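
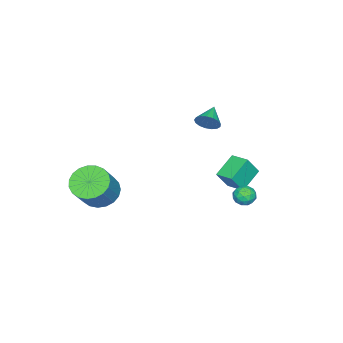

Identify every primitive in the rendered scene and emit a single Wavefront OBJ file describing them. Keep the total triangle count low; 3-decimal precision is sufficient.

v -1.006 3.217 -1.955
v -0.419 3.136 -2.202
v -0.781 2.544 -1.198
v -0.194 2.463 -1.445
v -0.354 3.021 -1.172
v -0.493 3.437 -1.64
v -0.707 2.243 -1.76
v -0.846 2.659 -2.228
v -0.235 2.534 -2.081
v -0.016 3.015 -1.718
v -1.184 2.665 -1.682
v -0.965 3.146 -1.319
v -0.732 3.236 -2.145
v -0.468 2.444 -1.255
v -0.561 2.773 -1.095
v -0.217 2.725 -1.24
v -0.775 3.413 -1.815
v -0.431 3.365 -1.96
v -0.392 3.298 -1.355
v -0.769 2.315 -1.44
v -0.425 2.267 -1.585
v -0.983 2.955 -2.16
v -0.639 2.907 -2.305
v -0.808 2.382 -2.045
v -0.279 2.834 -2.219
v -0.147 2.438 -1.774
v -0.448 2.309 -1.959
v -0.53 2.553 -2.234
v -0.15 3.117 -2.005
v -0.018 2.721 -1.56
v -0.112 3.05 -1.4
v -0.194 3.294 -1.675
v -0.042 2.763 -1.934
v -1.182 2.959 -1.84
v -1.05 2.563 -1.395
v -1.006 2.386 -1.725
v -1.088 2.63 -2
v -1.053 3.242 -1.626
v -0.921 2.846 -1.181
v -0.67 3.127 -1.166
v -0.752 3.371 -1.441
v -1.158 2.917 -1.466
v -2.941 0.644 -3.15
v -4.229 0.858 -2.373
v -2.659 1.692 -2.973
v -3.948 1.907 -2.196
v -2.332 0.293 -2.044
v -3.621 0.508 -1.267
v -2.051 1.342 -1.867
v -3.339 1.556 -1.09
v 2.111 -3.885 -2.07
v 2.935 -3.996 -2.744
v 4.133 -3.846 -1.303
v 3.309 -3.735 -0.63
v 2.876 -3.555 -2.741
v 4.075 -3.405 -1.301
v 2.685 -3.171 -2.623
v 3.884 -3.021 -1.182
v 2.395 -2.91 -2.408
v 3.594 -2.76 -0.968
v 2.056 -2.818 -2.136
v 3.254 -2.668 -0.695
v 1.726 -2.911 -1.852
v 2.924 -2.761 -0.411
v 1.463 -3.172 -1.606
v 2.661 -3.022 -0.165
v 1.311 -3.556 -1.44
v 2.51 -3.406 0.001
v 1.298 -3.997 -1.383
v 2.497 -3.847 0.058
v 1.426 -4.419 -1.445
v 2.624 -4.269 -0.004
v 1.672 -4.748 -1.615
v 2.87 -4.598 -0.175
v 1.994 -4.928 -1.864
v 3.192 -4.778 -0.423
v 2.336 -4.928 -2.149
v 3.534 -4.778 -0.708
v 2.639 -4.748 -2.42
v 3.837 -4.598 -0.979
v 2.851 -4.418 -2.63
v 4.049 -4.268 -1.189
v -2.507 -0.333 1.556
v -2.191 -0.567 2.135
v -3.613 -0.567 2.064
v -2.233 -0.24 2.193
v -2.338 0.066 2.106
v -2.482 0.28 1.892
v -2.631 0.354 1.601
v -2.752 0.271 1.3
v -2.817 0.049 1.058
v -2.811 -0.26 0.929
v -2.735 -0.586 0.944
v -2.607 -0.854 1.099
v -2.456 -1.003 1.359
v -2.316 -0.998 1.663
v -2.221 -0.841 1.943
f 1 38 17
f 38 12 41
f 17 41 6
f 38 41 17
f 1 17 13
f 17 6 18
f 13 18 2
f 17 18 13
f 1 13 22
f 13 2 23
f 22 23 8
f 13 23 22
f 1 22 34
f 22 8 37
f 34 37 11
f 22 37 34
f 1 34 38
f 34 11 42
f 38 42 12
f 34 42 38
f 2 18 29
f 18 6 32
f 29 32 10
f 18 32 29
f 6 41 19
f 41 12 40
f 19 40 5
f 41 40 19
f 12 42 39
f 42 11 35
f 39 35 3
f 42 35 39
f 11 37 36
f 37 8 24
f 36 24 7
f 37 24 36
f 8 23 28
f 23 2 25
f 28 25 9
f 23 25 28
f 4 30 16
f 30 10 31
f 16 31 5
f 30 31 16
f 4 16 14
f 16 5 15
f 14 15 3
f 16 15 14
f 4 14 21
f 14 3 20
f 21 20 7
f 14 20 21
f 4 21 26
f 21 7 27
f 26 27 9
f 21 27 26
f 4 26 30
f 26 9 33
f 30 33 10
f 26 33 30
f 5 31 19
f 31 10 32
f 19 32 6
f 31 32 19
f 3 15 39
f 15 5 40
f 39 40 12
f 15 40 39
f 7 20 36
f 20 3 35
f 36 35 11
f 20 35 36
f 9 27 28
f 27 7 24
f 28 24 8
f 27 24 28
f 10 33 29
f 33 9 25
f 29 25 2
f 33 25 29
f 44 46 43
f 47 44 43
f 43 46 45
f 45 47 43
f 44 50 46
f 48 44 47
f 48 50 44
f 46 50 45
f 49 47 45
f 45 50 49
f 49 48 47
f 50 48 49
f 52 51 55
f 52 55 53
f 53 55 56
f 53 56 54
f 55 51 57
f 55 57 56
f 56 57 58
f 56 58 54
f 57 51 59
f 57 59 58
f 58 59 60
f 58 60 54
f 59 51 61
f 59 61 60
f 60 61 62
f 60 62 54
f 61 51 63
f 61 63 62
f 62 63 64
f 62 64 54
f 63 51 65
f 63 65 64
f 64 65 66
f 64 66 54
f 65 51 67
f 65 67 66
f 66 67 68
f 66 68 54
f 67 51 69
f 67 69 68
f 68 69 70
f 68 70 54
f 69 51 71
f 69 71 70
f 70 71 72
f 70 72 54
f 71 51 73
f 71 73 72
f 72 73 74
f 72 74 54
f 73 51 75
f 73 75 74
f 74 75 76
f 74 76 54
f 75 51 77
f 75 77 76
f 76 77 78
f 76 78 54
f 77 51 79
f 77 79 78
f 78 79 80
f 78 80 54
f 79 51 81
f 79 81 80
f 80 81 82
f 80 82 54
f 81 51 52
f 81 52 82
f 82 52 53
f 82 53 54
f 84 83 86
f 84 86 85
f 86 83 87
f 86 87 85
f 87 83 88
f 87 88 85
f 88 83 89
f 88 89 85
f 89 83 90
f 89 90 85
f 90 83 91
f 90 91 85
f 91 83 92
f 91 92 85
f 92 83 93
f 92 93 85
f 93 83 94
f 93 94 85
f 94 83 95
f 94 95 85
f 95 83 96
f 95 96 85
f 96 83 97
f 96 97 85
f 97 83 84
f 97 84 85



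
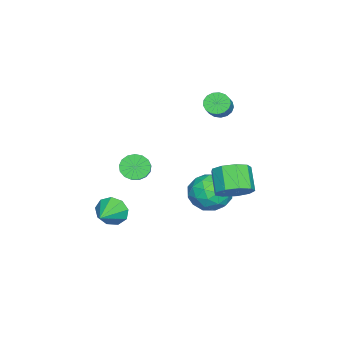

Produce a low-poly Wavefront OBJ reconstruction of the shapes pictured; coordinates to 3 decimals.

v -0.196 2.252 -2.672
v 0.405 1.441 -2.468
v -0.603 0.957 -1.423
v -1.204 1.768 -1.628
v 0.579 1.981 -2.05
v -0.429 1.497 -1.005
v 0.39 2.648 -1.924
v -0.618 2.164 -0.879
v -0.073 3.129 -2.148
v -1.081 2.646 -1.103
v -0.594 3.2 -2.617
v -1.601 2.717 -1.572
v -0.928 2.827 -3.112
v -1.936 2.344 -2.068
v -0.92 2.185 -3.402
v -1.928 1.702 -2.357
v -0.573 1.574 -3.35
v -1.581 1.091 -2.305
v -0.05 1.28 -2.981
v -1.058 0.797 -1.936
v -2.337 0.851 2.116
v -1.974 0.39 1.735
v -1.159 0.448 2.442
v -1.523 0.909 2.824
v -1.884 0.687 1.608
v -1.07 0.745 2.315
v -1.899 1.022 1.598
v -1.085 1.079 2.305
v -2.014 1.317 1.706
v -1.2 1.375 2.413
v -2.203 1.506 1.909
v -1.388 1.563 2.616
v -2.423 1.545 2.159
v -1.608 1.602 2.866
v -2.623 1.425 2.399
v -1.808 1.482 3.106
v -2.758 1.173 2.574
v -1.943 1.23 3.282
v -2.796 0.848 2.645
v -1.982 0.905 3.352
v -2.729 0.523 2.595
v -1.915 0.581 3.302
v -2.573 0.274 2.435
v -1.759 0.331 3.142
v -2.362 0.157 2.202
v -1.548 0.214 2.909
v -2.146 0.199 1.949
v -1.332 0.256 2.656
v -1.042 1.588 -4.27
v -0.354 0.822 -3.559
v -2.646 0.378 -4.021
v -1.958 -0.388 -3.31
v -2.263 0.75 -2.889
v -1.272 1.498 -3.043
v -1.728 -0.298 -4.537
v -0.737 0.45 -4.691
v -0.778 -0.344 -3.724
v -1.108 0.304 -2.706
v -1.892 0.896 -4.874
v -2.222 1.544 -3.856
v -0.557 1.311 -3.936
v -2.443 -0.111 -3.644
v -2.622 0.558 -3.396
v -2.218 0.108 -2.979
v -1.097 1.708 -3.633
v -0.692 1.258 -3.215
v -1.814 1.216 -2.822
v -2.308 -0.058 -4.365
v -1.903 -0.508 -3.947
v -0.782 1.092 -4.601
v -0.378 0.642 -4.184
v -1.186 -0.016 -4.758
v -0.402 0.176 -3.616
v -1.345 -0.535 -3.469
v -1.21 -0.482 -4.19
v -0.627 -0.043 -4.281
v -0.596 0.556 -3.017
v -1.539 -0.155 -2.871
v -1.718 0.514 -2.623
v -1.136 0.954 -2.714
v -0.846 -0.129 -3.114
v -1.461 1.355 -4.709
v -2.404 0.644 -4.563
v -1.864 0.246 -4.866
v -1.282 0.686 -4.957
v -1.655 1.735 -4.111
v -2.598 1.024 -3.964
v -2.373 1.243 -3.299
v -1.79 1.682 -3.39
v -2.154 1.329 -4.466
v 2.268 -3.388 -3.595
v 2.511 -2.985 -4.363
v 3.832 -3.472 -3.145
v 2.408 -2.563 -3.927
v 2.24 -2.527 -3.336
v 2.084 -2.893 -2.866
v 2.015 -3.491 -2.738
v 2.064 -4.041 -3.011
v 2.209 -4.285 -3.557
v 2.381 -4.109 -4.122
v 2.5 -3.596 -4.44
v 2.692 -1.977 0.105
v 3.143 -2.37 -0.38
v 4.119 -2.076 0.29
v 3.668 -1.683 0.775
v 3.138 -2.029 -0.521
v 4.114 -1.735 0.15
v 3.03 -1.677 -0.519
v 4.006 -1.383 0.152
v 2.845 -1.393 -0.373
v 3.821 -1.099 0.297
v 2.625 -1.243 -0.119
v 3.6 -0.949 0.552
v 2.42 -1.261 0.187
v 3.396 -0.967 0.858
v 2.278 -1.444 0.474
v 3.253 -1.15 1.145
v 2.23 -1.748 0.677
v 3.206 -1.454 1.347
v 2.289 -2.105 0.748
v 3.264 -1.811 1.419
v 2.439 -2.432 0.672
v 3.415 -2.138 1.343
v 2.648 -2.656 0.466
v 3.624 -2.362 1.137
v 2.867 -2.723 0.177
v 3.843 -2.429 0.848
v 3.046 -2.62 -0.128
v 4.022 -2.326 0.543
f 2 1 5
f 2 5 3
f 3 5 6
f 3 6 4
f 5 1 7
f 5 7 6
f 6 7 8
f 6 8 4
f 7 1 9
f 7 9 8
f 8 9 10
f 8 10 4
f 9 1 11
f 9 11 10
f 10 11 12
f 10 12 4
f 11 1 13
f 11 13 12
f 12 13 14
f 12 14 4
f 13 1 15
f 13 15 14
f 14 15 16
f 14 16 4
f 15 1 17
f 15 17 16
f 16 17 18
f 16 18 4
f 17 1 19
f 17 19 18
f 18 19 20
f 18 20 4
f 19 1 2
f 19 2 20
f 20 2 3
f 20 3 4
f 22 21 25
f 22 25 23
f 23 25 26
f 23 26 24
f 25 21 27
f 25 27 26
f 26 27 28
f 26 28 24
f 27 21 29
f 27 29 28
f 28 29 30
f 28 30 24
f 29 21 31
f 29 31 30
f 30 31 32
f 30 32 24
f 31 21 33
f 31 33 32
f 32 33 34
f 32 34 24
f 33 21 35
f 33 35 34
f 34 35 36
f 34 36 24
f 35 21 37
f 35 37 36
f 36 37 38
f 36 38 24
f 37 21 39
f 37 39 38
f 38 39 40
f 38 40 24
f 39 21 41
f 39 41 40
f 40 41 42
f 40 42 24
f 41 21 43
f 41 43 42
f 42 43 44
f 42 44 24
f 43 21 45
f 43 45 44
f 44 45 46
f 44 46 24
f 45 21 47
f 45 47 46
f 46 47 48
f 46 48 24
f 47 21 22
f 47 22 48
f 48 22 23
f 48 23 24
f 49 86 65
f 86 60 89
f 65 89 54
f 86 89 65
f 49 65 61
f 65 54 66
f 61 66 50
f 65 66 61
f 49 61 70
f 61 50 71
f 70 71 56
f 61 71 70
f 49 70 82
f 70 56 85
f 82 85 59
f 70 85 82
f 49 82 86
f 82 59 90
f 86 90 60
f 82 90 86
f 50 66 77
f 66 54 80
f 77 80 58
f 66 80 77
f 54 89 67
f 89 60 88
f 67 88 53
f 89 88 67
f 60 90 87
f 90 59 83
f 87 83 51
f 90 83 87
f 59 85 84
f 85 56 72
f 84 72 55
f 85 72 84
f 56 71 76
f 71 50 73
f 76 73 57
f 71 73 76
f 52 78 64
f 78 58 79
f 64 79 53
f 78 79 64
f 52 64 62
f 64 53 63
f 62 63 51
f 64 63 62
f 52 62 69
f 62 51 68
f 69 68 55
f 62 68 69
f 52 69 74
f 69 55 75
f 74 75 57
f 69 75 74
f 52 74 78
f 74 57 81
f 78 81 58
f 74 81 78
f 53 79 67
f 79 58 80
f 67 80 54
f 79 80 67
f 51 63 87
f 63 53 88
f 87 88 60
f 63 88 87
f 55 68 84
f 68 51 83
f 84 83 59
f 68 83 84
f 57 75 76
f 75 55 72
f 76 72 56
f 75 72 76
f 58 81 77
f 81 57 73
f 77 73 50
f 81 73 77
f 92 91 94
f 92 94 93
f 94 91 95
f 94 95 93
f 95 91 96
f 95 96 93
f 96 91 97
f 96 97 93
f 97 91 98
f 97 98 93
f 98 91 99
f 98 99 93
f 99 91 100
f 99 100 93
f 100 91 101
f 100 101 93
f 101 91 92
f 101 92 93
f 103 102 106
f 103 106 104
f 104 106 107
f 104 107 105
f 106 102 108
f 106 108 107
f 107 108 109
f 107 109 105
f 108 102 110
f 108 110 109
f 109 110 111
f 109 111 105
f 110 102 112
f 110 112 111
f 111 112 113
f 111 113 105
f 112 102 114
f 112 114 113
f 113 114 115
f 113 115 105
f 114 102 116
f 114 116 115
f 115 116 117
f 115 117 105
f 116 102 118
f 116 118 117
f 117 118 119
f 117 119 105
f 118 102 120
f 118 120 119
f 119 120 121
f 119 121 105
f 120 102 122
f 120 122 121
f 121 122 123
f 121 123 105
f 122 102 124
f 122 124 123
f 123 124 125
f 123 125 105
f 124 102 126
f 124 126 125
f 125 126 127
f 125 127 105
f 126 102 128
f 126 128 127
f 127 128 129
f 127 129 105
f 128 102 103
f 128 103 129
f 129 103 104
f 129 104 105



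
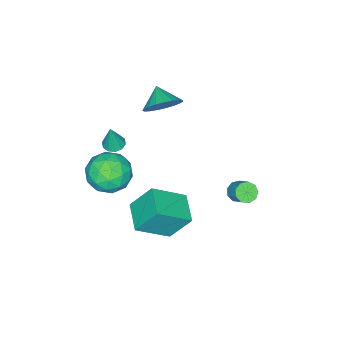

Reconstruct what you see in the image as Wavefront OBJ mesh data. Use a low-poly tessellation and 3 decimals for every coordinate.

v -3 -2.96 2.028
v -2.597 -2.582 2.861
v -3.54 -3.76 2.652
v -2.951 -2.366 2.831
v -3.314 -2.253 2.662
v -3.622 -2.262 2.383
v -3.823 -2.392 2.043
v -3.882 -2.62 1.701
v -3.788 -2.907 1.414
v -3.558 -3.203 1.234
v -3.231 -3.456 1.191
v -2.865 -3.624 1.293
v -2.522 -3.677 1.522
v -2.261 -3.606 1.838
v -2.128 -3.423 2.187
v -2.146 -3.16 2.508
v -2.312 -2.863 2.747
v -1.216 2.685 0.489
v -0.993 2.994 0.079
v -0.66 3.685 0.782
v -0.884 3.375 1.191
v -1.354 3.103 0.143
v -1.022 3.794 0.846
v -1.651 3.016 0.369
v -1.319 3.707 1.071
v -1.745 2.774 0.651
v -1.412 3.465 1.353
v -1.591 2.491 0.857
v -1.258 3.181 1.56
v -1.262 2.298 0.891
v -0.929 2.988 1.593
v -0.911 2.286 0.736
v -0.579 2.976 1.439
v -0.704 2.46 0.466
v -0.371 3.151 1.169
v -0.736 2.74 0.206
v -0.403 3.431 0.909
v 2.017 -1.017 1.793
v 3.048 -1.516 1.631
v 1.212 -2.704 1.869
v 2.243 -3.203 1.707
v 2.015 -2.654 2.699
v 2.513 -1.611 2.652
v 1.747 -2.609 0.848
v 2.245 -1.566 0.801
v 2.881 -2.5 1.047
v 3.047 -2.528 2.192
v 1.213 -1.692 1.308
v 1.379 -1.72 2.453
v 2.603 -1.118 1.705
v 1.657 -3.102 1.795
v 1.523 -2.779 2.378
v 2.129 -3.072 2.283
v 2.289 -1.174 2.305
v 2.895 -1.467 2.211
v 2.288 -2.136 2.838
v 1.365 -2.753 1.289
v 1.971 -3.046 1.195
v 2.131 -1.148 1.217
v 2.737 -1.441 1.122
v 1.972 -2.084 0.662
v 3.111 -1.99 1.267
v 2.638 -2.982 1.312
v 2.346 -2.633 0.807
v 2.639 -2.02 0.779
v 3.209 -2.006 1.94
v 2.735 -2.998 1.984
v 2.601 -2.675 2.568
v 2.894 -2.062 2.54
v 3.11 -2.585 1.597
v 1.525 -1.222 1.516
v 1.051 -2.214 1.56
v 1.366 -2.158 0.96
v 1.659 -1.545 0.932
v 1.622 -1.238 2.188
v 1.149 -2.23 2.233
v 1.621 -2.2 2.721
v 1.914 -1.587 2.693
v 1.15 -1.635 1.903
v 0.879 1.307 1.157
v 2.177 0.366 2.232
v 1.901 2.397 0.877
v 3.199 1.455 1.951
v 1.401 0.465 -0.211
v 2.699 -0.477 0.863
v 2.423 1.554 -0.492
v 3.721 0.613 0.583
v 0.813 -2.855 2.391
v 1.192 -2.467 2.296
v 1.107 -2.805 3.769
v 0.895 -2.313 2.354
v 0.567 -2.365 2.425
v 0.333 -2.605 2.484
v 0.283 -2.94 2.507
v 0.435 -3.243 2.486
v 0.732 -3.398 2.428
v 1.06 -3.346 2.356
v 1.294 -3.106 2.298
v 1.344 -2.77 2.275
f 2 1 4
f 2 4 3
f 4 1 5
f 4 5 3
f 5 1 6
f 5 6 3
f 6 1 7
f 6 7 3
f 7 1 8
f 7 8 3
f 8 1 9
f 8 9 3
f 9 1 10
f 9 10 3
f 10 1 11
f 10 11 3
f 11 1 12
f 11 12 3
f 12 1 13
f 12 13 3
f 13 1 14
f 13 14 3
f 14 1 15
f 14 15 3
f 15 1 16
f 15 16 3
f 16 1 17
f 16 17 3
f 17 1 2
f 17 2 3
f 19 18 22
f 19 22 20
f 20 22 23
f 20 23 21
f 22 18 24
f 22 24 23
f 23 24 25
f 23 25 21
f 24 18 26
f 24 26 25
f 25 26 27
f 25 27 21
f 26 18 28
f 26 28 27
f 27 28 29
f 27 29 21
f 28 18 30
f 28 30 29
f 29 30 31
f 29 31 21
f 30 18 32
f 30 32 31
f 31 32 33
f 31 33 21
f 32 18 34
f 32 34 33
f 33 34 35
f 33 35 21
f 34 18 36
f 34 36 35
f 35 36 37
f 35 37 21
f 36 18 19
f 36 19 37
f 37 19 20
f 37 20 21
f 38 75 54
f 75 49 78
f 54 78 43
f 75 78 54
f 38 54 50
f 54 43 55
f 50 55 39
f 54 55 50
f 38 50 59
f 50 39 60
f 59 60 45
f 50 60 59
f 38 59 71
f 59 45 74
f 71 74 48
f 59 74 71
f 38 71 75
f 71 48 79
f 75 79 49
f 71 79 75
f 39 55 66
f 55 43 69
f 66 69 47
f 55 69 66
f 43 78 56
f 78 49 77
f 56 77 42
f 78 77 56
f 49 79 76
f 79 48 72
f 76 72 40
f 79 72 76
f 48 74 73
f 74 45 61
f 73 61 44
f 74 61 73
f 45 60 65
f 60 39 62
f 65 62 46
f 60 62 65
f 41 67 53
f 67 47 68
f 53 68 42
f 67 68 53
f 41 53 51
f 53 42 52
f 51 52 40
f 53 52 51
f 41 51 58
f 51 40 57
f 58 57 44
f 51 57 58
f 41 58 63
f 58 44 64
f 63 64 46
f 58 64 63
f 41 63 67
f 63 46 70
f 67 70 47
f 63 70 67
f 42 68 56
f 68 47 69
f 56 69 43
f 68 69 56
f 40 52 76
f 52 42 77
f 76 77 49
f 52 77 76
f 44 57 73
f 57 40 72
f 73 72 48
f 57 72 73
f 46 64 65
f 64 44 61
f 65 61 45
f 64 61 65
f 47 70 66
f 70 46 62
f 66 62 39
f 70 62 66
f 81 83 80
f 84 81 80
f 80 83 82
f 82 84 80
f 81 87 83
f 85 81 84
f 85 87 81
f 83 87 82
f 86 84 82
f 82 87 86
f 86 85 84
f 87 85 86
f 89 88 91
f 89 91 90
f 91 88 92
f 91 92 90
f 92 88 93
f 92 93 90
f 93 88 94
f 93 94 90
f 94 88 95
f 94 95 90
f 95 88 96
f 95 96 90
f 96 88 97
f 96 97 90
f 97 88 98
f 97 98 90
f 98 88 99
f 98 99 90
f 99 88 89
f 99 89 90



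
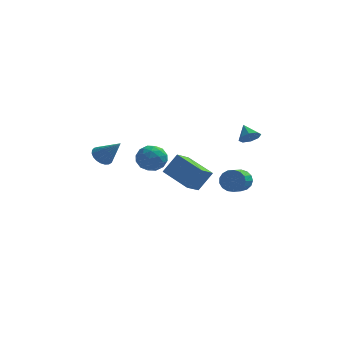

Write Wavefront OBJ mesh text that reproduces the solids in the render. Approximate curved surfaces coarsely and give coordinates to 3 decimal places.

v -4.526 0.659 1.643
v -3.962 0.596 1.123
v -3.354 0.141 2.977
v -3.934 0.901 1.216
v -4.007 1.164 1.383
v -4.171 1.34 1.595
v -4.396 1.398 1.815
v -4.644 1.328 2.006
v -4.871 1.142 2.134
v -5.039 0.873 2.177
v -5.118 0.567 2.128
v -5.095 0.276 1.995
v -4.974 0.052 1.801
v -4.775 -0.067 1.58
v -4.533 -0.061 1.37
v -4.291 0.07 1.207
v -4.089 0.302 1.12
v -1.619 -1.072 3.433
v -0.779 -0.772 2.983
v -1.881 -2.128 2.237
v -1.041 -1.828 1.787
v -0.993 -2.338 2.645
v -0.831 -1.685 3.384
v -1.829 -1.215 1.836
v -1.667 -0.562 2.575
v -0.909 -0.86 1.996
v -0.393 -1.554 2.496
v -2.267 -1.346 2.724
v -1.751 -2.04 3.224
v -1.176 -0.829 3.313
v -1.484 -2.071 1.907
v -1.456 -2.37 2.411
v -0.962 -2.194 2.147
v -1.207 -1.366 3.548
v -0.713 -1.189 3.284
v -0.839 -2.11 3.085
v -1.947 -1.711 1.936
v -1.453 -1.534 1.672
v -1.698 -0.706 3.073
v -1.204 -0.53 2.809
v -1.821 -0.79 2.135
v -0.759 -0.704 2.468
v -0.913 -1.325 1.766
v -1.376 -0.965 1.794
v -1.28 -0.581 2.229
v -0.455 -1.112 2.762
v -0.609 -1.733 2.06
v -0.581 -2.033 2.564
v -0.486 -1.649 2.998
v -0.531 -1.164 2.182
v -2.051 -1.167 3.16
v -2.205 -1.788 2.458
v -2.174 -1.251 2.222
v -2.079 -0.867 2.656
v -1.747 -1.575 3.454
v -1.901 -2.196 2.752
v -1.38 -2.319 2.991
v -1.284 -1.935 3.426
v -2.129 -1.736 3.038
v 1.205 0.656 -0.955
v 0.628 -0.322 -0.283
v -0.386 2.005 -0.357
v -0.963 1.027 0.315
v 2.023 1.053 0.325
v 1.446 0.075 0.997
v 0.432 2.402 0.923
v -0.145 1.424 1.595
v 3.449 3.657 -1.494
v 3.93 3.268 -2.062
v 3.571 1.994 -1.495
v 3.091 2.383 -0.926
v 4.18 3.335 -1.755
v 3.821 2.061 -1.188
v 4.263 3.475 -1.387
v 3.904 2.201 -0.82
v 4.159 3.657 -1.044
v 3.8 2.383 -0.477
v 3.893 3.839 -0.804
v 3.534 2.565 -0.237
v 3.525 3.979 -0.722
v 3.166 2.705 -0.154
v 3.14 4.046 -0.816
v 2.781 2.772 -0.249
v 2.826 4.023 -1.066
v 2.467 2.749 -0.499
v 2.655 3.916 -1.414
v 2.296 2.642 -0.847
v 2.665 3.75 -1.78
v 2.306 2.476 -1.213
v 2.856 3.563 -2.08
v 2.497 2.289 -1.513
v 3.182 3.397 -2.246
v 2.823 2.123 -1.679
v 3.57 3.291 -2.24
v 3.211 2.017 -1.673
v 4.173 1.368 3.267
v 4.823 1.557 3.48
v 3.727 2.152 3.933
v 4.659 1.835 3.043
v 4.21 1.84 2.737
v 3.739 1.569 2.742
v 3.522 1.18 3.054
v 3.686 0.902 3.491
v 4.135 0.897 3.797
v 4.606 1.168 3.792
f 2 1 4
f 2 4 3
f 4 1 5
f 4 5 3
f 5 1 6
f 5 6 3
f 6 1 7
f 6 7 3
f 7 1 8
f 7 8 3
f 8 1 9
f 8 9 3
f 9 1 10
f 9 10 3
f 10 1 11
f 10 11 3
f 11 1 12
f 11 12 3
f 12 1 13
f 12 13 3
f 13 1 14
f 13 14 3
f 14 1 15
f 14 15 3
f 15 1 16
f 15 16 3
f 16 1 17
f 16 17 3
f 17 1 2
f 17 2 3
f 18 55 34
f 55 29 58
f 34 58 23
f 55 58 34
f 18 34 30
f 34 23 35
f 30 35 19
f 34 35 30
f 18 30 39
f 30 19 40
f 39 40 25
f 30 40 39
f 18 39 51
f 39 25 54
f 51 54 28
f 39 54 51
f 18 51 55
f 51 28 59
f 55 59 29
f 51 59 55
f 19 35 46
f 35 23 49
f 46 49 27
f 35 49 46
f 23 58 36
f 58 29 57
f 36 57 22
f 58 57 36
f 29 59 56
f 59 28 52
f 56 52 20
f 59 52 56
f 28 54 53
f 54 25 41
f 53 41 24
f 54 41 53
f 25 40 45
f 40 19 42
f 45 42 26
f 40 42 45
f 21 47 33
f 47 27 48
f 33 48 22
f 47 48 33
f 21 33 31
f 33 22 32
f 31 32 20
f 33 32 31
f 21 31 38
f 31 20 37
f 38 37 24
f 31 37 38
f 21 38 43
f 38 24 44
f 43 44 26
f 38 44 43
f 21 43 47
f 43 26 50
f 47 50 27
f 43 50 47
f 22 48 36
f 48 27 49
f 36 49 23
f 48 49 36
f 20 32 56
f 32 22 57
f 56 57 29
f 32 57 56
f 24 37 53
f 37 20 52
f 53 52 28
f 37 52 53
f 26 44 45
f 44 24 41
f 45 41 25
f 44 41 45
f 27 50 46
f 50 26 42
f 46 42 19
f 50 42 46
f 61 63 60
f 64 61 60
f 60 63 62
f 62 64 60
f 61 67 63
f 65 61 64
f 65 67 61
f 63 67 62
f 66 64 62
f 62 67 66
f 66 65 64
f 67 65 66
f 69 68 72
f 69 72 70
f 70 72 73
f 70 73 71
f 72 68 74
f 72 74 73
f 73 74 75
f 73 75 71
f 74 68 76
f 74 76 75
f 75 76 77
f 75 77 71
f 76 68 78
f 76 78 77
f 77 78 79
f 77 79 71
f 78 68 80
f 78 80 79
f 79 80 81
f 79 81 71
f 80 68 82
f 80 82 81
f 81 82 83
f 81 83 71
f 82 68 84
f 82 84 83
f 83 84 85
f 83 85 71
f 84 68 86
f 84 86 85
f 85 86 87
f 85 87 71
f 86 68 88
f 86 88 87
f 87 88 89
f 87 89 71
f 88 68 90
f 88 90 89
f 89 90 91
f 89 91 71
f 90 68 92
f 90 92 91
f 91 92 93
f 91 93 71
f 92 68 94
f 92 94 93
f 93 94 95
f 93 95 71
f 94 68 69
f 94 69 95
f 95 69 70
f 95 70 71
f 97 96 99
f 97 99 98
f 99 96 100
f 99 100 98
f 100 96 101
f 100 101 98
f 101 96 102
f 101 102 98
f 102 96 103
f 102 103 98
f 103 96 104
f 103 104 98
f 104 96 105
f 104 105 98
f 105 96 97
f 105 97 98



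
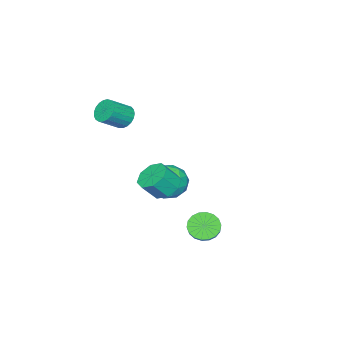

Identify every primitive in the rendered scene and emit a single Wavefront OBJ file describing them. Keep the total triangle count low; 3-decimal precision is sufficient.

v 1.429 1.412 0.267
v 2.228 1.365 -0.28
v 2.89 0.901 0.725
v 2.091 0.948 1.273
v 2.16 2.018 0.066
v 2.821 1.554 1.072
v 1.663 2.316 0.53
v 2.325 1.852 1.536
v 1.029 2.084 0.841
v 1.691 1.621 1.846
v 0.63 1.459 0.815
v 1.292 0.995 1.82
v 0.699 0.806 0.468
v 1.36 0.342 1.474
v 1.195 0.508 0.004
v 1.857 0.044 1.01
v 1.829 0.739 -0.306
v 2.491 0.276 0.699
v -4.003 -1.137 -3.414
v -2.873 -0.608 -3.311
v -3.327 -2.772 -2.429
v -2.197 -2.243 -2.326
v -3.166 -1.778 -1.685
v -3.584 -0.768 -2.294
v -2.616 -2.612 -3.446
v -3.034 -1.602 -4.055
v -2.016 -1.52 -3.331
v -2.356 -1.004 -2.243
v -3.844 -2.376 -3.497
v -4.184 -1.86 -2.409
v -3.497 -0.729 -3.449
v -2.703 -2.651 -2.291
v -3.272 -2.378 -1.914
v -2.608 -2.067 -1.854
v -3.915 -0.823 -2.851
v -3.251 -0.512 -2.791
v -3.423 -1.2 -1.835
v -2.949 -2.868 -2.949
v -2.285 -2.557 -2.889
v -3.592 -1.313 -3.886
v -2.928 -1.002 -3.826
v -2.777 -2.18 -3.905
v -2.33 -0.954 -3.4
v -1.932 -1.915 -2.822
v -2.179 -2.132 -3.48
v -2.424 -1.538 -3.838
v -2.53 -0.651 -2.761
v -2.132 -1.612 -2.182
v -2.702 -1.339 -1.805
v -2.947 -0.745 -2.163
v -2.026 -1.187 -2.773
v -4.068 -1.768 -3.558
v -3.67 -2.729 -2.979
v -3.253 -2.635 -3.577
v -3.498 -2.041 -3.935
v -4.268 -1.465 -2.918
v -3.87 -2.426 -2.34
v -3.776 -1.842 -1.902
v -4.021 -1.248 -2.26
v -4.174 -2.193 -2.967
v 1.351 3.753 -2.055
v 2.002 3.598 -2.642
v 2.719 4.072 -1.972
v 2.069 4.227 -1.385
v 1.868 3.954 -2.751
v 2.585 4.429 -2.081
v 1.632 4.27 -2.722
v 2.349 4.745 -2.052
v 1.34 4.484 -2.561
v 2.057 4.959 -1.892
v 1.05 4.553 -2.3
v 1.767 5.028 -1.63
v 0.82 4.464 -1.99
v 1.537 4.939 -1.321
v 0.696 4.233 -1.693
v 1.413 4.708 -1.024
v 0.701 3.908 -1.468
v 1.418 4.382 -0.798
v 0.835 3.551 -1.359
v 1.552 4.026 -0.689
v 1.071 3.235 -1.388
v 1.788 3.71 -0.718
v 1.363 3.021 -1.548
v 2.08 3.496 -0.879
v 1.653 2.952 -1.81
v 2.37 3.427 -1.14
v 1.883 3.041 -2.119
v 2.6 3.516 -1.45
v 2.007 3.272 -2.416
v 2.724 3.747 -1.747
v -0.475 -2.703 3.264
v 0.008 -2.705 2.638
v 1.137 -3.199 3.51
v 0.655 -3.197 4.136
v 0.05 -2.401 2.756
v 1.179 -2.895 3.628
v 0.001 -2.15 2.961
v 1.13 -2.643 3.834
v -0.13 -1.994 3.219
v 0.999 -2.487 4.091
v -0.321 -1.96 3.485
v 0.809 -2.454 4.357
v -0.538 -2.056 3.712
v 0.592 -2.549 4.584
v -0.744 -2.263 3.862
v 0.385 -2.757 4.734
v -0.904 -2.546 3.908
v 0.226 -3.04 4.781
v -0.989 -2.856 3.843
v 0.14 -3.35 4.716
v -0.986 -3.14 3.678
v 0.144 -3.634 4.55
v -0.894 -3.349 3.441
v 0.235 -3.842 4.314
v -0.73 -3.445 3.174
v 0.4 -3.939 4.046
v -0.521 -3.414 2.922
v 0.608 -3.908 3.794
v -0.305 -3.259 2.729
v 0.825 -3.753 3.601
v -0.118 -3.009 2.629
v 1.012 -3.502 3.501
f 2 1 5
f 2 5 3
f 3 5 6
f 3 6 4
f 5 1 7
f 5 7 6
f 6 7 8
f 6 8 4
f 7 1 9
f 7 9 8
f 8 9 10
f 8 10 4
f 9 1 11
f 9 11 10
f 10 11 12
f 10 12 4
f 11 1 13
f 11 13 12
f 12 13 14
f 12 14 4
f 13 1 15
f 13 15 14
f 14 15 16
f 14 16 4
f 15 1 17
f 15 17 16
f 16 17 18
f 16 18 4
f 17 1 2
f 17 2 18
f 18 2 3
f 18 3 4
f 19 56 35
f 56 30 59
f 35 59 24
f 56 59 35
f 19 35 31
f 35 24 36
f 31 36 20
f 35 36 31
f 19 31 40
f 31 20 41
f 40 41 26
f 31 41 40
f 19 40 52
f 40 26 55
f 52 55 29
f 40 55 52
f 19 52 56
f 52 29 60
f 56 60 30
f 52 60 56
f 20 36 47
f 36 24 50
f 47 50 28
f 36 50 47
f 24 59 37
f 59 30 58
f 37 58 23
f 59 58 37
f 30 60 57
f 60 29 53
f 57 53 21
f 60 53 57
f 29 55 54
f 55 26 42
f 54 42 25
f 55 42 54
f 26 41 46
f 41 20 43
f 46 43 27
f 41 43 46
f 22 48 34
f 48 28 49
f 34 49 23
f 48 49 34
f 22 34 32
f 34 23 33
f 32 33 21
f 34 33 32
f 22 32 39
f 32 21 38
f 39 38 25
f 32 38 39
f 22 39 44
f 39 25 45
f 44 45 27
f 39 45 44
f 22 44 48
f 44 27 51
f 48 51 28
f 44 51 48
f 23 49 37
f 49 28 50
f 37 50 24
f 49 50 37
f 21 33 57
f 33 23 58
f 57 58 30
f 33 58 57
f 25 38 54
f 38 21 53
f 54 53 29
f 38 53 54
f 27 45 46
f 45 25 42
f 46 42 26
f 45 42 46
f 28 51 47
f 51 27 43
f 47 43 20
f 51 43 47
f 62 61 65
f 62 65 63
f 63 65 66
f 63 66 64
f 65 61 67
f 65 67 66
f 66 67 68
f 66 68 64
f 67 61 69
f 67 69 68
f 68 69 70
f 68 70 64
f 69 61 71
f 69 71 70
f 70 71 72
f 70 72 64
f 71 61 73
f 71 73 72
f 72 73 74
f 72 74 64
f 73 61 75
f 73 75 74
f 74 75 76
f 74 76 64
f 75 61 77
f 75 77 76
f 76 77 78
f 76 78 64
f 77 61 79
f 77 79 78
f 78 79 80
f 78 80 64
f 79 61 81
f 79 81 80
f 80 81 82
f 80 82 64
f 81 61 83
f 81 83 82
f 82 83 84
f 82 84 64
f 83 61 85
f 83 85 84
f 84 85 86
f 84 86 64
f 85 61 87
f 85 87 86
f 86 87 88
f 86 88 64
f 87 61 89
f 87 89 88
f 88 89 90
f 88 90 64
f 89 61 62
f 89 62 90
f 90 62 63
f 90 63 64
f 92 91 95
f 92 95 93
f 93 95 96
f 93 96 94
f 95 91 97
f 95 97 96
f 96 97 98
f 96 98 94
f 97 91 99
f 97 99 98
f 98 99 100
f 98 100 94
f 99 91 101
f 99 101 100
f 100 101 102
f 100 102 94
f 101 91 103
f 101 103 102
f 102 103 104
f 102 104 94
f 103 91 105
f 103 105 104
f 104 105 106
f 104 106 94
f 105 91 107
f 105 107 106
f 106 107 108
f 106 108 94
f 107 91 109
f 107 109 108
f 108 109 110
f 108 110 94
f 109 91 111
f 109 111 110
f 110 111 112
f 110 112 94
f 111 91 113
f 111 113 112
f 112 113 114
f 112 114 94
f 113 91 115
f 113 115 114
f 114 115 116
f 114 116 94
f 115 91 117
f 115 117 116
f 116 117 118
f 116 118 94
f 117 91 119
f 117 119 118
f 118 119 120
f 118 120 94
f 119 91 121
f 119 121 120
f 120 121 122
f 120 122 94
f 121 91 92
f 121 92 122
f 122 92 93
f 122 93 94



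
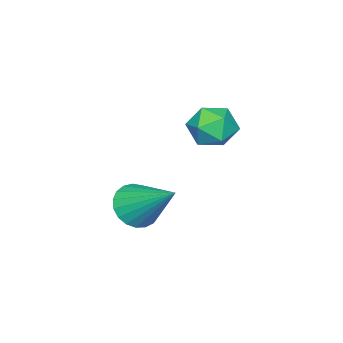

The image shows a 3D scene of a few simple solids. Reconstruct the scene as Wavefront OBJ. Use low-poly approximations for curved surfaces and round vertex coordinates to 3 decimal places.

v 0.465 -3.091 -4.168
v 1.074 -3.542 -3.741
v 0.775 -1.409 -2.832
v 1.269 -3.376 -3.996
v 1.325 -3.16 -4.281
v 1.232 -2.932 -4.546
v 1.007 -2.731 -4.746
v 0.688 -2.593 -4.846
v 0.33 -2.541 -4.829
v -0.004 -2.584 -4.697
v -0.257 -2.714 -4.474
v -0.385 -2.91 -4.198
v -0.367 -3.137 -3.917
v -0.204 -3.356 -3.679
v 0.074 -3.529 -3.526
v 0.42 -3.626 -3.484
v 0.774 -3.631 -3.56
v -1.262 -0.912 0.055
v -0.486 -0.516 0.111
v -0.834 -1.584 -1.111
v -0.058 -1.188 -1.055
v -0.285 -1.79 -0.465
v -0.549 -1.375 0.256
v -0.771 -0.725 -1.256
v -1.035 -0.31 -0.535
v -0.183 -0.401 -0.698
v 0.118 -1.059 -0.21
v -1.438 -1.041 -0.79
v -1.137 -1.699 -0.302
f 2 1 4
f 2 4 3
f 4 1 5
f 4 5 3
f 5 1 6
f 5 6 3
f 6 1 7
f 6 7 3
f 7 1 8
f 7 8 3
f 8 1 9
f 8 9 3
f 9 1 10
f 9 10 3
f 10 1 11
f 10 11 3
f 11 1 12
f 11 12 3
f 12 1 13
f 12 13 3
f 13 1 14
f 13 14 3
f 14 1 15
f 14 15 3
f 15 1 16
f 15 16 3
f 16 1 17
f 16 17 3
f 17 1 2
f 17 2 3
f 18 29 23
f 18 23 19
f 18 19 25
f 18 25 28
f 18 28 29
f 19 23 27
f 23 29 22
f 29 28 20
f 28 25 24
f 25 19 26
f 21 27 22
f 21 22 20
f 21 20 24
f 21 24 26
f 21 26 27
f 22 27 23
f 20 22 29
f 24 20 28
f 26 24 25
f 27 26 19



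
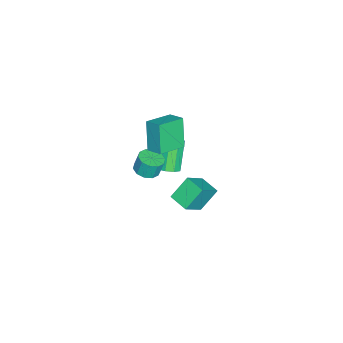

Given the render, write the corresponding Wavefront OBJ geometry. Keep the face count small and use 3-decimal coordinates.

v 1.199 -0.692 -1.02
v 1.84 -0.684 -0.576
v 0.662 -0.759 1.125
v 0.021 -0.768 0.68
v 1.675 -0.185 -0.668
v 0.497 -0.26 1.033
v 1.287 0.077 -0.925
v 0.11 0.001 0.776
v 0.858 -0.021 -1.226
v -0.319 -0.097 0.474
v 0.589 -0.434 -1.431
v -0.589 -0.509 0.269
v 0.604 -0.967 -1.444
v -0.573 -1.042 0.257
v 0.898 -1.372 -1.259
v -0.279 -1.447 0.442
v 1.333 -1.458 -0.962
v 0.155 -1.534 0.739
v 1.705 -1.187 -0.692
v 0.527 -1.262 1.009
v 0.046 0.095 -4.964
v -0.862 0.885 -3.707
v 0.739 1.233 -5.179
v -0.168 2.023 -3.921
v 1.408 -0.483 -3.619
v 0.501 0.307 -2.361
v 2.102 0.655 -3.833
v 1.194 1.445 -2.576
v 1.501 -0.395 2.009
v 0.649 -0.721 3.878
v 1.987 0.526 2.391
v 1.135 0.2 4.261
v 3.005 -1.4 2.519
v 2.153 -1.726 4.389
v 3.491 -0.479 2.902
v 2.639 -0.805 4.771
v 3.279 -1.406 0.887
v 4.09 -1.301 0.946
v 3.972 -1.008 2.052
v 3.161 -1.114 1.993
v 3.885 -0.859 0.807
v 3.766 -0.566 1.913
v 3.448 -0.626 0.699
v 3.33 -0.334 1.804
v 2.947 -0.691 0.662
v 2.828 -0.399 1.768
v 2.572 -1.03 0.712
v 2.454 -0.737 1.817
v 2.468 -1.512 0.828
v 2.35 -1.219 1.934
v 2.674 -1.954 0.967
v 2.555 -1.661 2.073
v 3.11 -2.186 1.076
v 2.992 -1.894 2.181
v 3.612 -2.121 1.112
v 3.493 -1.829 2.218
v 3.986 -1.783 1.063
v 3.868 -1.49 2.168
f 2 1 5
f 2 5 3
f 3 5 6
f 3 6 4
f 5 1 7
f 5 7 6
f 6 7 8
f 6 8 4
f 7 1 9
f 7 9 8
f 8 9 10
f 8 10 4
f 9 1 11
f 9 11 10
f 10 11 12
f 10 12 4
f 11 1 13
f 11 13 12
f 12 13 14
f 12 14 4
f 13 1 15
f 13 15 14
f 14 15 16
f 14 16 4
f 15 1 17
f 15 17 16
f 16 17 18
f 16 18 4
f 17 1 19
f 17 19 18
f 18 19 20
f 18 20 4
f 19 1 2
f 19 2 20
f 20 2 3
f 20 3 4
f 22 24 21
f 25 22 21
f 21 24 23
f 23 25 21
f 22 28 24
f 26 22 25
f 26 28 22
f 24 28 23
f 27 25 23
f 23 28 27
f 27 26 25
f 28 26 27
f 30 32 29
f 33 30 29
f 29 32 31
f 31 33 29
f 30 36 32
f 34 30 33
f 34 36 30
f 32 36 31
f 35 33 31
f 31 36 35
f 35 34 33
f 36 34 35
f 38 37 41
f 38 41 39
f 39 41 42
f 39 42 40
f 41 37 43
f 41 43 42
f 42 43 44
f 42 44 40
f 43 37 45
f 43 45 44
f 44 45 46
f 44 46 40
f 45 37 47
f 45 47 46
f 46 47 48
f 46 48 40
f 47 37 49
f 47 49 48
f 48 49 50
f 48 50 40
f 49 37 51
f 49 51 50
f 50 51 52
f 50 52 40
f 51 37 53
f 51 53 52
f 52 53 54
f 52 54 40
f 53 37 55
f 53 55 54
f 54 55 56
f 54 56 40
f 55 37 57
f 55 57 56
f 56 57 58
f 56 58 40
f 57 37 38
f 57 38 58
f 58 38 39
f 58 39 40



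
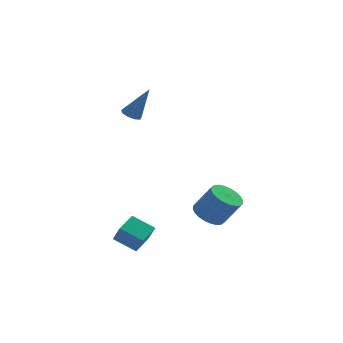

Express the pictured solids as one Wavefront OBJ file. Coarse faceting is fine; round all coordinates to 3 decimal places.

v -0.774 2.929 2.744
v -0.233 2.986 2.468
v 0.194 2.811 4.616
v -0.382 3.363 2.569
v -0.715 3.536 2.752
v -1.075 3.426 2.932
v -1.294 3.083 3.023
v -1.27 2.668 2.985
v -1.014 2.375 2.834
v -0.646 2.342 2.641
v -0.337 2.583 2.497
v -1.114 -3.834 -4.105
v -0.818 -4.459 -3.052
v -2.241 -3.267 -3.452
v -1.945 -3.893 -2.399
v -0.395 -2.847 -3.721
v -0.099 -3.473 -2.668
v -1.522 -2.281 -3.068
v -1.226 -2.906 -2.015
v 3.008 -0.373 -3.374
v 3.797 0.097 -3.743
v 4.722 -0.257 -2.215
v 3.932 -0.727 -1.846
v 3.613 0.386 -3.565
v 4.538 0.033 -2.037
v 3.338 0.56 -3.357
v 4.262 0.206 -1.83
v 3.012 0.592 -3.153
v 3.936 0.238 -1.625
v 2.685 0.477 -2.982
v 3.61 0.123 -1.454
v 2.408 0.232 -2.87
v 3.332 -0.122 -1.343
v 2.221 -0.105 -2.835
v 3.146 -0.458 -1.308
v 2.155 -0.482 -2.883
v 3.08 -0.836 -1.355
v 2.218 -0.843 -3.005
v 3.143 -1.197 -1.477
v 2.402 -1.133 -3.183
v 3.327 -1.486 -1.655
v 2.678 -1.306 -3.39
v 3.602 -1.66 -1.863
v 3.004 -1.338 -3.595
v 3.928 -1.692 -2.067
v 3.33 -1.223 -3.766
v 4.255 -1.577 -2.238
v 3.608 -0.978 -3.877
v 4.532 -1.332 -2.35
v 3.794 -0.642 -3.912
v 4.719 -0.995 -2.385
v 3.86 -0.264 -3.865
v 4.785 -0.618 -2.337
f 2 1 4
f 2 4 3
f 4 1 5
f 4 5 3
f 5 1 6
f 5 6 3
f 6 1 7
f 6 7 3
f 7 1 8
f 7 8 3
f 8 1 9
f 8 9 3
f 9 1 10
f 9 10 3
f 10 1 11
f 10 11 3
f 11 1 2
f 11 2 3
f 13 15 12
f 16 13 12
f 12 15 14
f 14 16 12
f 13 19 15
f 17 13 16
f 17 19 13
f 15 19 14
f 18 16 14
f 14 19 18
f 18 17 16
f 19 17 18
f 21 20 24
f 21 24 22
f 22 24 25
f 22 25 23
f 24 20 26
f 24 26 25
f 25 26 27
f 25 27 23
f 26 20 28
f 26 28 27
f 27 28 29
f 27 29 23
f 28 20 30
f 28 30 29
f 29 30 31
f 29 31 23
f 30 20 32
f 30 32 31
f 31 32 33
f 31 33 23
f 32 20 34
f 32 34 33
f 33 34 35
f 33 35 23
f 34 20 36
f 34 36 35
f 35 36 37
f 35 37 23
f 36 20 38
f 36 38 37
f 37 38 39
f 37 39 23
f 38 20 40
f 38 40 39
f 39 40 41
f 39 41 23
f 40 20 42
f 40 42 41
f 41 42 43
f 41 43 23
f 42 20 44
f 42 44 43
f 43 44 45
f 43 45 23
f 44 20 46
f 44 46 45
f 45 46 47
f 45 47 23
f 46 20 48
f 46 48 47
f 47 48 49
f 47 49 23
f 48 20 50
f 48 50 49
f 49 50 51
f 49 51 23
f 50 20 52
f 50 52 51
f 51 52 53
f 51 53 23
f 52 20 21
f 52 21 53
f 53 21 22
f 53 22 23



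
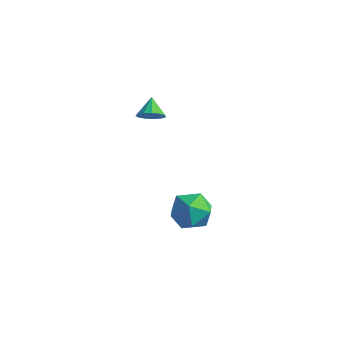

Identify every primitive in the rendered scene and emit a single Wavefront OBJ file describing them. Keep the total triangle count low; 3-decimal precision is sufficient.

v 0.251 -3.236 -4.167
v 1.014 -2.63 -4.685
v 1.426 -3.61 -2.875
v 2.189 -3.004 -3.393
v 1.317 -2.513 -2.929
v 0.59 -2.281 -3.727
v 1.85 -3.959 -3.833
v 1.123 -3.727 -4.631
v 2.002 -3.076 -4.479
v 1.673 -2.183 -3.92
v 0.767 -4.057 -3.64
v 0.438 -3.164 -3.081
v -0.821 -3.293 2.151
v -0.224 -3.048 2.331
v -1.279 -2.587 2.709
v -0.324 -2.864 2.017
v -0.581 -2.816 1.745
v -0.915 -2.92 1.602
v -1.219 -3.142 1.633
v -1.396 -3.412 1.829
v -1.391 -3.644 2.126
v -1.205 -3.765 2.432
v -0.897 -3.736 2.648
v -0.565 -3.566 2.706
v -0.314 -3.31 2.588
f 1 12 6
f 1 6 2
f 1 2 8
f 1 8 11
f 1 11 12
f 2 6 10
f 6 12 5
f 12 11 3
f 11 8 7
f 8 2 9
f 4 10 5
f 4 5 3
f 4 3 7
f 4 7 9
f 4 9 10
f 5 10 6
f 3 5 12
f 7 3 11
f 9 7 8
f 10 9 2
f 14 13 16
f 14 16 15
f 16 13 17
f 16 17 15
f 17 13 18
f 17 18 15
f 18 13 19
f 18 19 15
f 19 13 20
f 19 20 15
f 20 13 21
f 20 21 15
f 21 13 22
f 21 22 15
f 22 13 23
f 22 23 15
f 23 13 24
f 23 24 15
f 24 13 25
f 24 25 15
f 25 13 14
f 25 14 15



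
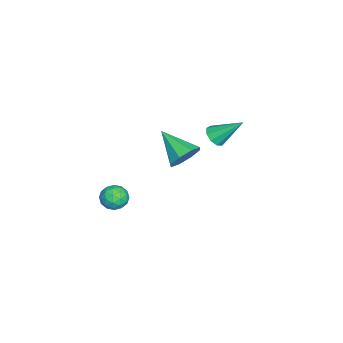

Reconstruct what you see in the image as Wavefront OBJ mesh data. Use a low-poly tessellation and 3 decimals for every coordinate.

v -3.401 -1.236 -1.951
v -2.628 -1.368 -1.396
v -4.379 -2.664 -0.929
v -3.086 -0.861 -1.125
v -3.728 -0.574 -1.337
v -4.178 -0.674 -1.909
v -4.173 -1.103 -2.505
v -3.716 -1.61 -2.776
v -3.074 -1.898 -2.564
v -2.624 -1.798 -1.992
v 2.813 -2.587 -0.242
v 3.097 -2.961 0.325
v 2.723 -3.599 -0.865
v 3.007 -3.973 -0.298
v 2.335 -3.678 -0.244
v 2.39 -3.053 0.14
v 3.43 -3.507 -0.68
v 3.485 -2.882 -0.296
v 3.478 -3.529 0.054
v 2.801 -3.635 0.323
v 3.019 -2.925 -0.863
v 2.342 -3.031 -0.594
v 2.962 -2.685 0.096
v 2.858 -3.875 -0.636
v 2.462 -3.701 -0.604
v 2.629 -3.921 -0.271
v 2.547 -2.74 -0.013
v 2.714 -2.959 0.321
v 2.266 -3.381 -0.014
v 3.106 -3.601 -0.861
v 3.273 -3.82 -0.527
v 3.191 -2.639 -0.269
v 3.358 -2.859 0.064
v 3.554 -3.179 -0.526
v 3.354 -3.239 0.27
v 3.301 -3.834 -0.096
v 3.55 -3.56 -0.321
v 3.582 -3.193 -0.095
v 2.956 -3.302 0.428
v 2.903 -3.896 0.062
v 2.508 -3.723 0.094
v 2.541 -3.356 0.32
v 3.18 -3.636 0.269
v 2.917 -2.664 -0.602
v 2.864 -3.258 -0.968
v 3.279 -3.204 -0.86
v 3.312 -2.837 -0.634
v 2.519 -2.726 -0.444
v 2.466 -3.321 -0.81
v 2.238 -3.367 -0.445
v 2.27 -3 -0.219
v 2.64 -2.924 -0.809
v -2.046 0.487 0.962
v -1.412 0.395 1.07
v -2.054 1.833 2.158
v -1.469 0.688 0.74
v -1.797 0.887 0.514
v -2.241 0.898 0.498
v -2.594 0.718 0.699
v -2.691 0.429 1.023
v -2.486 0.168 1.319
v -2.075 0.056 1.448
v -1.651 0.146 1.349
f 2 1 4
f 2 4 3
f 4 1 5
f 4 5 3
f 5 1 6
f 5 6 3
f 6 1 7
f 6 7 3
f 7 1 8
f 7 8 3
f 8 1 9
f 8 9 3
f 9 1 10
f 9 10 3
f 10 1 2
f 10 2 3
f 11 48 27
f 48 22 51
f 27 51 16
f 48 51 27
f 11 27 23
f 27 16 28
f 23 28 12
f 27 28 23
f 11 23 32
f 23 12 33
f 32 33 18
f 23 33 32
f 11 32 44
f 32 18 47
f 44 47 21
f 32 47 44
f 11 44 48
f 44 21 52
f 48 52 22
f 44 52 48
f 12 28 39
f 28 16 42
f 39 42 20
f 28 42 39
f 16 51 29
f 51 22 50
f 29 50 15
f 51 50 29
f 22 52 49
f 52 21 45
f 49 45 13
f 52 45 49
f 21 47 46
f 47 18 34
f 46 34 17
f 47 34 46
f 18 33 38
f 33 12 35
f 38 35 19
f 33 35 38
f 14 40 26
f 40 20 41
f 26 41 15
f 40 41 26
f 14 26 24
f 26 15 25
f 24 25 13
f 26 25 24
f 14 24 31
f 24 13 30
f 31 30 17
f 24 30 31
f 14 31 36
f 31 17 37
f 36 37 19
f 31 37 36
f 14 36 40
f 36 19 43
f 40 43 20
f 36 43 40
f 15 41 29
f 41 20 42
f 29 42 16
f 41 42 29
f 13 25 49
f 25 15 50
f 49 50 22
f 25 50 49
f 17 30 46
f 30 13 45
f 46 45 21
f 30 45 46
f 19 37 38
f 37 17 34
f 38 34 18
f 37 34 38
f 20 43 39
f 43 19 35
f 39 35 12
f 43 35 39
f 54 53 56
f 54 56 55
f 56 53 57
f 56 57 55
f 57 53 58
f 57 58 55
f 58 53 59
f 58 59 55
f 59 53 60
f 59 60 55
f 60 53 61
f 60 61 55
f 61 53 62
f 61 62 55
f 62 53 63
f 62 63 55
f 63 53 54
f 63 54 55



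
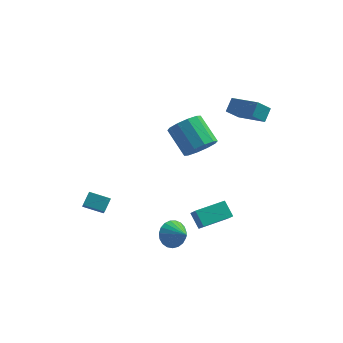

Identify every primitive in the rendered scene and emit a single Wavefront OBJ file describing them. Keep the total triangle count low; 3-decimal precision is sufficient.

v 1.787 -2.539 -1.43
v 2.22 -3.147 -0.677
v 3.201 -1.285 -1.229
v 3.633 -1.894 -0.476
v 2.407 -3.106 -2.244
v 2.839 -3.715 -1.491
v 3.82 -1.853 -2.043
v 4.253 -2.461 -1.29
v -4.611 -2.676 -1.951
v -4.144 -4.01 -0.712
v -4.431 -1.994 -1.285
v -3.964 -3.328 -0.045
v -3.356 -2.612 -2.355
v -2.889 -3.946 -1.115
v -3.176 -1.93 -1.688
v -2.709 -3.264 -0.449
v 3.2 3.623 2.882
v 2.58 2.927 3.759
v 3.382 4.359 3.594
v 2.762 3.663 4.471
v 4.958 2.697 3.389
v 4.338 2.001 4.266
v 5.14 3.433 4.101
v 4.52 2.737 4.978
v 0.78 -2.67 -3.392
v 1.449 -2.241 -3.948
v 1.78 -3.37 -2.728
v 1.422 -1.985 -3.637
v 1.284 -1.848 -3.284
v 1.059 -1.853 -2.949
v 0.785 -1.999 -2.691
v 0.511 -2.261 -2.554
v 0.283 -2.594 -2.562
v 0.141 -2.939 -2.713
v 0.11 -3.239 -2.982
v 0.194 -3.44 -3.321
v 0.379 -3.507 -3.673
v 0.634 -3.43 -3.976
v 0.914 -3.222 -4.178
v 1.171 -2.918 -4.244
v 1.36 -2.571 -4.163
v 1.63 0.657 1.901
v 2.5 1.164 2.345
v 1.239 2.191 3.642
v 0.37 1.683 3.199
v 2.277 1.544 1.827
v 1.016 2.571 3.124
v 1.806 1.585 1.338
v 0.546 2.612 2.635
v 1.269 1.271 1.064
v 0.008 2.298 2.361
v 0.87 0.723 1.11
v -0.391 1.75 2.407
v 0.761 0.149 1.458
v -0.5 1.176 2.755
v 0.984 -0.231 1.976
v -0.277 0.796 3.273
v 1.454 -0.272 2.465
v 0.194 0.755 3.762
v 1.992 0.042 2.739
v 0.731 1.069 4.036
v 2.391 0.59 2.693
v 1.13 1.617 3.99
f 2 4 1
f 5 2 1
f 1 4 3
f 3 5 1
f 2 8 4
f 6 2 5
f 6 8 2
f 4 8 3
f 7 5 3
f 3 8 7
f 7 6 5
f 8 6 7
f 10 12 9
f 13 10 9
f 9 12 11
f 11 13 9
f 10 16 12
f 14 10 13
f 14 16 10
f 12 16 11
f 15 13 11
f 11 16 15
f 15 14 13
f 16 14 15
f 18 20 17
f 21 18 17
f 17 20 19
f 19 21 17
f 18 24 20
f 22 18 21
f 22 24 18
f 20 24 19
f 23 21 19
f 19 24 23
f 23 22 21
f 24 22 23
f 26 25 28
f 26 28 27
f 28 25 29
f 28 29 27
f 29 25 30
f 29 30 27
f 30 25 31
f 30 31 27
f 31 25 32
f 31 32 27
f 32 25 33
f 32 33 27
f 33 25 34
f 33 34 27
f 34 25 35
f 34 35 27
f 35 25 36
f 35 36 27
f 36 25 37
f 36 37 27
f 37 25 38
f 37 38 27
f 38 25 39
f 38 39 27
f 39 25 40
f 39 40 27
f 40 25 41
f 40 41 27
f 41 25 26
f 41 26 27
f 43 42 46
f 43 46 44
f 44 46 47
f 44 47 45
f 46 42 48
f 46 48 47
f 47 48 49
f 47 49 45
f 48 42 50
f 48 50 49
f 49 50 51
f 49 51 45
f 50 42 52
f 50 52 51
f 51 52 53
f 51 53 45
f 52 42 54
f 52 54 53
f 53 54 55
f 53 55 45
f 54 42 56
f 54 56 55
f 55 56 57
f 55 57 45
f 56 42 58
f 56 58 57
f 57 58 59
f 57 59 45
f 58 42 60
f 58 60 59
f 59 60 61
f 59 61 45
f 60 42 62
f 60 62 61
f 61 62 63
f 61 63 45
f 62 42 43
f 62 43 63
f 63 43 44
f 63 44 45



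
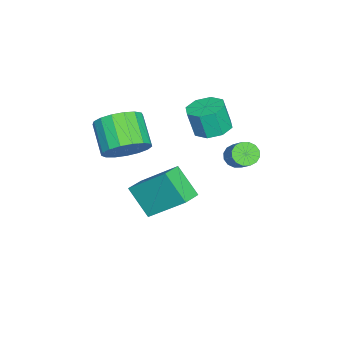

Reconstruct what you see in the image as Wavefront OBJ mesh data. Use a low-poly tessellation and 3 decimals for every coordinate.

v -2.473 -1.338 -2.028
v -2.251 0.273 -0.591
v -2.002 -0.364 -3.193
v -1.78 1.247 -1.757
v -1.6 -1.587 -1.883
v -1.378 0.024 -0.447
v -1.129 -0.613 -3.049
v -0.907 0.998 -1.612
v -0.146 -1.123 1.567
v 0.537 -1.14 2.297
v -0.49 -1.835 3.243
v -1.174 -1.817 2.513
v 0.313 -0.722 2.36
v -0.715 -1.417 3.306
v -0.017 -0.396 2.241
v -1.045 -1.09 3.187
v -0.376 -0.236 1.968
v -1.404 -0.931 2.914
v -0.683 -0.28 1.603
v -1.71 -0.974 2.549
v -0.867 -0.516 1.23
v -1.894 -1.211 2.176
v -0.885 -0.892 0.934
v -1.913 -1.587 1.88
v -0.735 -1.32 0.783
v -1.762 -2.015 1.729
v -0.449 -1.703 0.811
v -1.477 -2.398 1.757
v -0.094 -1.953 1.013
v -1.122 -2.648 1.959
v 0.249 -2.013 1.342
v -0.779 -2.708 2.288
v 0.501 -1.869 1.722
v -0.526 -2.564 2.668
v 0.605 -1.554 2.066
v -0.422 -2.249 3.012
v -2.522 1.605 1.78
v -1.954 1.051 1.617
v -1.911 0.741 2.817
v -2.478 1.295 2.98
v -1.712 1.606 1.751
v -1.669 1.296 2.951
v -1.945 2.16 1.902
v -1.902 1.851 3.102
v -2.515 2.389 1.982
v -2.472 2.08 3.182
v -3.089 2.159 1.943
v -3.046 1.849 3.143
v -3.331 1.604 1.809
v -3.288 1.294 3.009
v -3.098 1.049 1.658
v -3.055 0.74 2.858
v -2.528 0.82 1.578
v -2.485 0.511 2.778
v -2.642 2.574 0.25
v -2.372 2.829 -0.183
v -1.548 3.382 0.658
v -1.818 3.126 1.09
v -2.583 3.019 -0.101
v -1.759 3.572 0.739
v -2.809 3.089 0.074
v -1.986 3.642 0.915
v -2.991 3.022 0.297
v -2.167 3.575 1.137
v -3.079 2.834 0.507
v -2.255 3.387 1.347
v -3.05 2.577 0.648
v -2.226 3.129 1.488
v -2.912 2.318 0.682
v -2.088 2.871 1.523
v -2.701 2.128 0.601
v -1.877 2.681 1.441
v -2.474 2.058 0.425
v -1.651 2.611 1.266
v -2.293 2.125 0.203
v -1.469 2.678 1.043
v -2.205 2.313 -0.007
v -1.381 2.866 0.833
v -2.234 2.571 -0.148
v -1.41 3.123 0.692
f 2 4 1
f 5 2 1
f 1 4 3
f 3 5 1
f 2 8 4
f 6 2 5
f 6 8 2
f 4 8 3
f 7 5 3
f 3 8 7
f 7 6 5
f 8 6 7
f 10 9 13
f 10 13 11
f 11 13 14
f 11 14 12
f 13 9 15
f 13 15 14
f 14 15 16
f 14 16 12
f 15 9 17
f 15 17 16
f 16 17 18
f 16 18 12
f 17 9 19
f 17 19 18
f 18 19 20
f 18 20 12
f 19 9 21
f 19 21 20
f 20 21 22
f 20 22 12
f 21 9 23
f 21 23 22
f 22 23 24
f 22 24 12
f 23 9 25
f 23 25 24
f 24 25 26
f 24 26 12
f 25 9 27
f 25 27 26
f 26 27 28
f 26 28 12
f 27 9 29
f 27 29 28
f 28 29 30
f 28 30 12
f 29 9 31
f 29 31 30
f 30 31 32
f 30 32 12
f 31 9 33
f 31 33 32
f 32 33 34
f 32 34 12
f 33 9 35
f 33 35 34
f 34 35 36
f 34 36 12
f 35 9 10
f 35 10 36
f 36 10 11
f 36 11 12
f 38 37 41
f 38 41 39
f 39 41 42
f 39 42 40
f 41 37 43
f 41 43 42
f 42 43 44
f 42 44 40
f 43 37 45
f 43 45 44
f 44 45 46
f 44 46 40
f 45 37 47
f 45 47 46
f 46 47 48
f 46 48 40
f 47 37 49
f 47 49 48
f 48 49 50
f 48 50 40
f 49 37 51
f 49 51 50
f 50 51 52
f 50 52 40
f 51 37 53
f 51 53 52
f 52 53 54
f 52 54 40
f 53 37 38
f 53 38 54
f 54 38 39
f 54 39 40
f 56 55 59
f 56 59 57
f 57 59 60
f 57 60 58
f 59 55 61
f 59 61 60
f 60 61 62
f 60 62 58
f 61 55 63
f 61 63 62
f 62 63 64
f 62 64 58
f 63 55 65
f 63 65 64
f 64 65 66
f 64 66 58
f 65 55 67
f 65 67 66
f 66 67 68
f 66 68 58
f 67 55 69
f 67 69 68
f 68 69 70
f 68 70 58
f 69 55 71
f 69 71 70
f 70 71 72
f 70 72 58
f 71 55 73
f 71 73 72
f 72 73 74
f 72 74 58
f 73 55 75
f 73 75 74
f 74 75 76
f 74 76 58
f 75 55 77
f 75 77 76
f 76 77 78
f 76 78 58
f 77 55 79
f 77 79 78
f 78 79 80
f 78 80 58
f 79 55 56
f 79 56 80
f 80 56 57
f 80 57 58



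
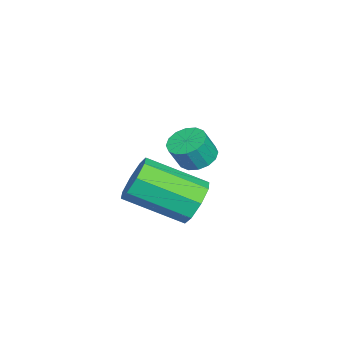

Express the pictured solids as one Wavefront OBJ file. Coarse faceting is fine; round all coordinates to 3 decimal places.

v 1.125 0.708 -2.8
v 1.638 0.425 -3.442
v 1.749 -1.551 -2.483
v 1.235 -1.268 -1.84
v 1.983 0.689 -2.938
v 2.094 -1.287 -1.978
v 1.825 0.965 -2.353
v 1.936 -1.012 -1.393
v 1.257 1.09 -2.029
v 1.368 -0.887 -1.07
v 0.611 0.991 -2.157
v 0.722 -0.985 -1.198
v 0.266 0.727 -2.662
v 0.377 -1.249 -1.702
v 0.424 0.452 -3.247
v 0.535 -1.525 -2.287
v 0.992 0.327 -3.57
v 1.103 -1.65 -2.611
v -2.549 0.069 -2.996
v -2.166 -0.432 -3.323
v -1.829 -0.77 -2.411
v -2.211 -0.269 -2.084
v -1.942 -0.142 -3.299
v -1.605 -0.48 -2.386
v -1.88 0.205 -3.193
v -1.543 -0.134 -2.281
v -1.997 0.515 -3.035
v -1.66 0.176 -2.122
v -2.262 0.706 -2.866
v -1.925 0.367 -1.953
v -2.604 0.726 -2.732
v -2.267 0.387 -1.82
v -2.931 0.57 -2.669
v -2.594 0.232 -1.757
v -3.155 0.28 -2.694
v -2.818 -0.058 -1.781
v -3.217 -0.066 -2.799
v -2.88 -0.405 -1.887
v -3.1 -0.376 -2.958
v -2.763 -0.715 -2.045
v -2.835 -0.567 -3.127
v -2.498 -0.906 -2.214
v -2.493 -0.587 -3.26
v -2.156 -0.926 -2.348
f 2 1 5
f 2 5 3
f 3 5 6
f 3 6 4
f 5 1 7
f 5 7 6
f 6 7 8
f 6 8 4
f 7 1 9
f 7 9 8
f 8 9 10
f 8 10 4
f 9 1 11
f 9 11 10
f 10 11 12
f 10 12 4
f 11 1 13
f 11 13 12
f 12 13 14
f 12 14 4
f 13 1 15
f 13 15 14
f 14 15 16
f 14 16 4
f 15 1 17
f 15 17 16
f 16 17 18
f 16 18 4
f 17 1 2
f 17 2 18
f 18 2 3
f 18 3 4
f 20 19 23
f 20 23 21
f 21 23 24
f 21 24 22
f 23 19 25
f 23 25 24
f 24 25 26
f 24 26 22
f 25 19 27
f 25 27 26
f 26 27 28
f 26 28 22
f 27 19 29
f 27 29 28
f 28 29 30
f 28 30 22
f 29 19 31
f 29 31 30
f 30 31 32
f 30 32 22
f 31 19 33
f 31 33 32
f 32 33 34
f 32 34 22
f 33 19 35
f 33 35 34
f 34 35 36
f 34 36 22
f 35 19 37
f 35 37 36
f 36 37 38
f 36 38 22
f 37 19 39
f 37 39 38
f 38 39 40
f 38 40 22
f 39 19 41
f 39 41 40
f 40 41 42
f 40 42 22
f 41 19 43
f 41 43 42
f 42 43 44
f 42 44 22
f 43 19 20
f 43 20 44
f 44 20 21
f 44 21 22



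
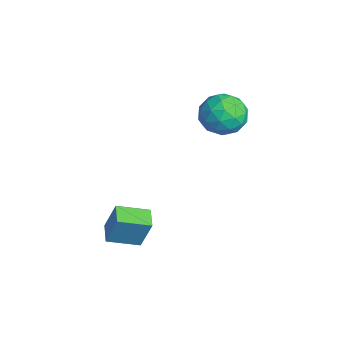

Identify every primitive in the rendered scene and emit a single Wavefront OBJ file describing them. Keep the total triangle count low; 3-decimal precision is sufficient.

v -3.735 2.288 4.144
v -2.855 2.735 3.447
v -2.725 0.625 4.353
v -1.845 1.072 3.656
v -2.037 1.534 4.757
v -2.661 2.561 4.628
v -2.919 0.799 3.172
v -3.543 1.826 3.043
v -2.35 1.815 2.846
v -1.805 2.269 3.825
v -3.775 1.091 3.975
v -3.23 1.545 4.954
v -3.384 2.657 3.777
v -2.196 0.703 4.023
v -2.309 0.974 4.67
v -1.792 1.237 4.26
v -3.27 2.555 4.471
v -2.752 2.818 4.061
v -2.272 2.112 4.831
v -2.828 0.542 3.739
v -2.31 0.805 3.329
v -3.788 2.123 3.54
v -3.271 2.386 3.13
v -3.308 1.248 2.969
v -2.57 2.379 3.014
v -1.976 1.402 3.137
v -2.607 1.241 2.853
v -2.974 1.845 2.777
v -2.249 2.646 3.59
v -1.655 1.669 3.712
v -1.768 1.94 4.36
v -2.135 2.544 4.284
v -1.953 2.105 3.236
v -3.925 1.691 4.088
v -3.331 0.714 4.21
v -3.445 0.816 3.516
v -3.812 1.42 3.44
v -3.604 1.958 4.663
v -3.01 0.981 4.786
v -2.606 1.515 5.023
v -2.973 2.119 4.947
v -3.627 1.255 4.564
v -0.272 -4.426 -0.505
v 0.088 -3.98 1.074
v -0.086 -2.918 -0.974
v 0.274 -2.472 0.605
v 0.746 -4.608 -0.685
v 1.106 -4.162 0.894
v 0.932 -3.1 -1.154
v 1.292 -2.654 0.425
f 1 38 17
f 38 12 41
f 17 41 6
f 38 41 17
f 1 17 13
f 17 6 18
f 13 18 2
f 17 18 13
f 1 13 22
f 13 2 23
f 22 23 8
f 13 23 22
f 1 22 34
f 22 8 37
f 34 37 11
f 22 37 34
f 1 34 38
f 34 11 42
f 38 42 12
f 34 42 38
f 2 18 29
f 18 6 32
f 29 32 10
f 18 32 29
f 6 41 19
f 41 12 40
f 19 40 5
f 41 40 19
f 12 42 39
f 42 11 35
f 39 35 3
f 42 35 39
f 11 37 36
f 37 8 24
f 36 24 7
f 37 24 36
f 8 23 28
f 23 2 25
f 28 25 9
f 23 25 28
f 4 30 16
f 30 10 31
f 16 31 5
f 30 31 16
f 4 16 14
f 16 5 15
f 14 15 3
f 16 15 14
f 4 14 21
f 14 3 20
f 21 20 7
f 14 20 21
f 4 21 26
f 21 7 27
f 26 27 9
f 21 27 26
f 4 26 30
f 26 9 33
f 30 33 10
f 26 33 30
f 5 31 19
f 31 10 32
f 19 32 6
f 31 32 19
f 3 15 39
f 15 5 40
f 39 40 12
f 15 40 39
f 7 20 36
f 20 3 35
f 36 35 11
f 20 35 36
f 9 27 28
f 27 7 24
f 28 24 8
f 27 24 28
f 10 33 29
f 33 9 25
f 29 25 2
f 33 25 29
f 44 46 43
f 47 44 43
f 43 46 45
f 45 47 43
f 44 50 46
f 48 44 47
f 48 50 44
f 46 50 45
f 49 47 45
f 45 50 49
f 49 48 47
f 50 48 49



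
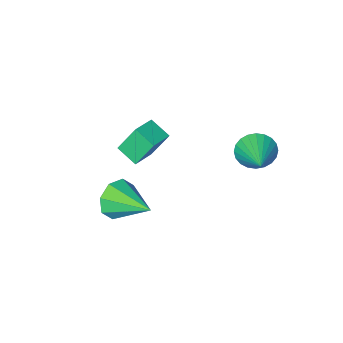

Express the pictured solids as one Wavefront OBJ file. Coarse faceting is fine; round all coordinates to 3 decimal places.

v 1.261 -4.682 -1.659
v 0.593 -4.212 -0.202
v 0.953 -3.667 -2.128
v 0.285 -3.197 -0.671
v 2.375 -4.183 -1.309
v 1.707 -3.713 0.148
v 2.067 -3.168 -1.778
v 1.399 -2.698 -0.321
v 3.869 -1.66 -1.886
v 4.396 -1.222 -2.668
v 3.371 0.28 -1.134
v 3.631 -1.348 -2.849
v 3.006 -1.657 -2.466
v 2.885 -1.968 -1.743
v 3.341 -2.098 -1.104
v 4.106 -1.973 -0.923
v 4.732 -1.664 -1.306
v 4.852 -1.353 -2.028
v -1.541 0.877 0.895
v -0.805 0.796 0.301
v -0.719 2.423 1.705
v -1.03 1.017 0.107
v -1.333 1.217 0.033
v -1.668 1.365 0.09
v -1.984 1.439 0.27
v -2.232 1.427 0.545
v -2.375 1.331 0.874
v -2.391 1.166 1.205
v -2.278 0.957 1.49
v -2.053 0.736 1.683
v -1.749 0.536 1.757
v -1.414 0.388 1.7
v -1.099 0.314 1.52
v -0.85 0.326 1.245
v -0.707 0.422 0.917
v -0.691 0.587 0.585
f 2 4 1
f 5 2 1
f 1 4 3
f 3 5 1
f 2 8 4
f 6 2 5
f 6 8 2
f 4 8 3
f 7 5 3
f 3 8 7
f 7 6 5
f 8 6 7
f 10 9 12
f 10 12 11
f 12 9 13
f 12 13 11
f 13 9 14
f 13 14 11
f 14 9 15
f 14 15 11
f 15 9 16
f 15 16 11
f 16 9 17
f 16 17 11
f 17 9 18
f 17 18 11
f 18 9 10
f 18 10 11
f 20 19 22
f 20 22 21
f 22 19 23
f 22 23 21
f 23 19 24
f 23 24 21
f 24 19 25
f 24 25 21
f 25 19 26
f 25 26 21
f 26 19 27
f 26 27 21
f 27 19 28
f 27 28 21
f 28 19 29
f 28 29 21
f 29 19 30
f 29 30 21
f 30 19 31
f 30 31 21
f 31 19 32
f 31 32 21
f 32 19 33
f 32 33 21
f 33 19 34
f 33 34 21
f 34 19 35
f 34 35 21
f 35 19 36
f 35 36 21
f 36 19 20
f 36 20 21



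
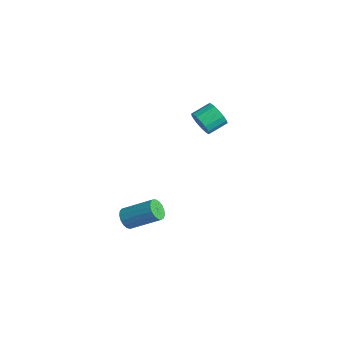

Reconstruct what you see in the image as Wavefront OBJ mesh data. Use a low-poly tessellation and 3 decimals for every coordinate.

v -3.293 2.776 -2.195
v -2.839 3.046 -2.874
v -2.833 4.215 -2.403
v -3.287 3.944 -1.725
v -3.231 3.096 -2.991
v -3.224 4.265 -2.52
v -3.637 3.072 -2.926
v -3.63 4.241 -2.455
v -3.964 2.98 -2.694
v -3.957 4.149 -2.223
v -4.137 2.842 -2.347
v -4.131 4.01 -1.876
v -4.117 2.688 -1.966
v -4.111 3.856 -1.495
v -3.909 2.554 -1.637
v -3.902 3.723 -1.166
v -3.559 2.471 -1.436
v -3.553 3.64 -0.965
v -3.149 2.458 -1.409
v -3.142 3.627 -0.939
v -2.771 2.518 -1.563
v -2.765 3.686 -1.092
v -2.513 2.636 -1.861
v -2.507 3.805 -1.39
v -2.434 2.787 -2.236
v -2.428 3.956 -1.765
v -2.552 2.935 -2.601
v -2.545 4.104 -2.13
v 1.054 -4.314 -4.321
v 1.382 -4.132 -4.889
v 2.493 -2.884 -3.846
v 2.166 -3.066 -3.279
v 1.133 -3.924 -4.872
v 2.244 -2.675 -3.83
v 0.865 -3.805 -4.73
v 1.977 -2.556 -3.688
v 0.641 -3.803 -4.494
v 1.753 -2.554 -3.451
v 0.512 -3.917 -4.218
v 1.623 -2.669 -3.176
v 0.507 -4.123 -3.966
v 1.618 -2.875 -2.924
v 0.627 -4.373 -3.795
v 1.738 -3.124 -2.753
v 0.845 -4.609 -3.745
v 1.957 -3.36 -2.703
v 1.111 -4.778 -3.827
v 2.223 -3.529 -2.784
v 1.364 -4.84 -4.022
v 2.476 -3.592 -2.979
v 1.546 -4.782 -4.285
v 2.658 -3.534 -3.243
v 1.616 -4.617 -4.557
v 2.727 -3.368 -3.515
v 1.556 -4.383 -4.775
v 2.668 -3.134 -3.732
f 2 1 5
f 2 5 3
f 3 5 6
f 3 6 4
f 5 1 7
f 5 7 6
f 6 7 8
f 6 8 4
f 7 1 9
f 7 9 8
f 8 9 10
f 8 10 4
f 9 1 11
f 9 11 10
f 10 11 12
f 10 12 4
f 11 1 13
f 11 13 12
f 12 13 14
f 12 14 4
f 13 1 15
f 13 15 14
f 14 15 16
f 14 16 4
f 15 1 17
f 15 17 16
f 16 17 18
f 16 18 4
f 17 1 19
f 17 19 18
f 18 19 20
f 18 20 4
f 19 1 21
f 19 21 20
f 20 21 22
f 20 22 4
f 21 1 23
f 21 23 22
f 22 23 24
f 22 24 4
f 23 1 25
f 23 25 24
f 24 25 26
f 24 26 4
f 25 1 27
f 25 27 26
f 26 27 28
f 26 28 4
f 27 1 2
f 27 2 28
f 28 2 3
f 28 3 4
f 30 29 33
f 30 33 31
f 31 33 34
f 31 34 32
f 33 29 35
f 33 35 34
f 34 35 36
f 34 36 32
f 35 29 37
f 35 37 36
f 36 37 38
f 36 38 32
f 37 29 39
f 37 39 38
f 38 39 40
f 38 40 32
f 39 29 41
f 39 41 40
f 40 41 42
f 40 42 32
f 41 29 43
f 41 43 42
f 42 43 44
f 42 44 32
f 43 29 45
f 43 45 44
f 44 45 46
f 44 46 32
f 45 29 47
f 45 47 46
f 46 47 48
f 46 48 32
f 47 29 49
f 47 49 48
f 48 49 50
f 48 50 32
f 49 29 51
f 49 51 50
f 50 51 52
f 50 52 32
f 51 29 53
f 51 53 52
f 52 53 54
f 52 54 32
f 53 29 55
f 53 55 54
f 54 55 56
f 54 56 32
f 55 29 30
f 55 30 56
f 56 30 31
f 56 31 32



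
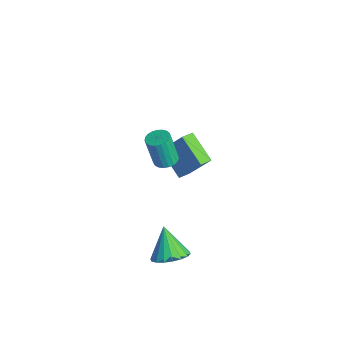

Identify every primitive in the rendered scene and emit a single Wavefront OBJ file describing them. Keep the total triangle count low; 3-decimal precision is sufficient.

v 2.387 -0.746 2.193
v 2.768 -1.308 2.147
v 2.474 -1.655 3.94
v 2.093 -1.094 3.987
v 2.96 -1.112 2.216
v 2.666 -1.459 4.01
v 3.053 -0.853 2.282
v 2.759 -1.2 4.075
v 3.03 -0.575 2.332
v 2.737 -0.922 4.125
v 2.897 -0.328 2.358
v 2.603 -0.675 4.151
v 2.675 -0.152 2.356
v 2.381 -0.499 4.149
v 2.403 -0.08 2.325
v 2.11 -0.427 4.118
v 2.129 -0.122 2.272
v 1.835 -0.469 4.065
v 1.899 -0.273 2.205
v 1.605 -0.62 3.998
v 1.754 -0.505 2.136
v 1.46 -0.853 3.93
v 1.718 -0.78 2.077
v 1.424 -1.127 3.871
v 1.797 -1.048 2.038
v 1.504 -1.395 3.832
v 1.979 -1.264 2.026
v 1.685 -1.611 3.82
v 2.231 -1.391 2.043
v 1.938 -1.738 3.836
v 2.51 -1.406 2.086
v 2.217 -1.754 3.879
v 4.523 -1.369 -4.078
v 5.198 -0.674 -3.624
v 3.417 -1.311 -2.522
v 4.892 -0.39 -3.853
v 4.512 -0.3 -4.126
v 4.135 -0.422 -4.39
v 3.834 -0.731 -4.592
v 3.67 -1.167 -4.692
v 3.675 -1.643 -4.671
v 3.848 -2.064 -4.532
v 4.154 -2.348 -4.303
v 4.534 -2.438 -4.03
v 4.911 -2.316 -3.766
v 5.212 -2.007 -3.564
v 5.376 -1.571 -3.464
v 5.371 -1.096 -3.485
v -1.233 1.45 -4.161
v -2.925 1.041 -3.116
v -1.556 2.203 -4.388
v -3.247 1.794 -3.343
v -0.353 2.366 -2.377
v -2.044 1.957 -1.332
v -0.675 3.119 -2.604
v -2.367 2.71 -1.559
f 2 1 5
f 2 5 3
f 3 5 6
f 3 6 4
f 5 1 7
f 5 7 6
f 6 7 8
f 6 8 4
f 7 1 9
f 7 9 8
f 8 9 10
f 8 10 4
f 9 1 11
f 9 11 10
f 10 11 12
f 10 12 4
f 11 1 13
f 11 13 12
f 12 13 14
f 12 14 4
f 13 1 15
f 13 15 14
f 14 15 16
f 14 16 4
f 15 1 17
f 15 17 16
f 16 17 18
f 16 18 4
f 17 1 19
f 17 19 18
f 18 19 20
f 18 20 4
f 19 1 21
f 19 21 20
f 20 21 22
f 20 22 4
f 21 1 23
f 21 23 22
f 22 23 24
f 22 24 4
f 23 1 25
f 23 25 24
f 24 25 26
f 24 26 4
f 25 1 27
f 25 27 26
f 26 27 28
f 26 28 4
f 27 1 29
f 27 29 28
f 28 29 30
f 28 30 4
f 29 1 31
f 29 31 30
f 30 31 32
f 30 32 4
f 31 1 2
f 31 2 32
f 32 2 3
f 32 3 4
f 34 33 36
f 34 36 35
f 36 33 37
f 36 37 35
f 37 33 38
f 37 38 35
f 38 33 39
f 38 39 35
f 39 33 40
f 39 40 35
f 40 33 41
f 40 41 35
f 41 33 42
f 41 42 35
f 42 33 43
f 42 43 35
f 43 33 44
f 43 44 35
f 44 33 45
f 44 45 35
f 45 33 46
f 45 46 35
f 46 33 47
f 46 47 35
f 47 33 48
f 47 48 35
f 48 33 34
f 48 34 35
f 50 52 49
f 53 50 49
f 49 52 51
f 51 53 49
f 50 56 52
f 54 50 53
f 54 56 50
f 52 56 51
f 55 53 51
f 51 56 55
f 55 54 53
f 56 54 55



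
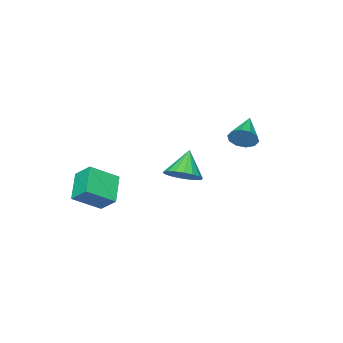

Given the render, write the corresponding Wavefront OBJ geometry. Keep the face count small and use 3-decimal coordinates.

v -3.009 2.561 2.776
v -2.475 2.159 3.409
v -4.691 1.599 3.584
v -2.657 2.654 3.621
v -2.972 3.114 3.511
v -3.302 3.363 3.12
v -3.52 3.305 2.598
v -3.542 2.964 2.144
v -3.361 2.468 1.932
v -3.045 2.009 2.042
v -2.715 1.76 2.433
v -2.497 1.818 2.955
v 3.442 3.87 2.565
v 4.239 3.206 2.933
v 2.398 3.41 3.995
v 4.345 3.633 3.148
v 4.272 4.107 3.247
v 4.035 4.534 3.212
v 3.681 4.829 3.048
v 3.279 4.935 2.788
v 2.91 4.829 2.485
v 2.646 4.534 2.197
v 2.54 4.107 1.982
v 2.613 3.633 1.883
v 2.85 3.207 1.918
v 3.204 2.911 2.082
v 3.606 2.806 2.341
v 3.975 2.911 2.645
v 3.252 -2.618 -2.357
v 1.886 -3.682 -1.222
v 3.163 -1.51 -1.426
v 1.798 -2.574 -0.291
v 4.802 -3.426 -1.249
v 3.437 -4.49 -0.114
v 4.714 -2.318 -0.318
v 3.348 -3.382 0.817
f 2 1 4
f 2 4 3
f 4 1 5
f 4 5 3
f 5 1 6
f 5 6 3
f 6 1 7
f 6 7 3
f 7 1 8
f 7 8 3
f 8 1 9
f 8 9 3
f 9 1 10
f 9 10 3
f 10 1 11
f 10 11 3
f 11 1 12
f 11 12 3
f 12 1 2
f 12 2 3
f 14 13 16
f 14 16 15
f 16 13 17
f 16 17 15
f 17 13 18
f 17 18 15
f 18 13 19
f 18 19 15
f 19 13 20
f 19 20 15
f 20 13 21
f 20 21 15
f 21 13 22
f 21 22 15
f 22 13 23
f 22 23 15
f 23 13 24
f 23 24 15
f 24 13 25
f 24 25 15
f 25 13 26
f 25 26 15
f 26 13 27
f 26 27 15
f 27 13 28
f 27 28 15
f 28 13 14
f 28 14 15
f 30 32 29
f 33 30 29
f 29 32 31
f 31 33 29
f 30 36 32
f 34 30 33
f 34 36 30
f 32 36 31
f 35 33 31
f 31 36 35
f 35 34 33
f 36 34 35



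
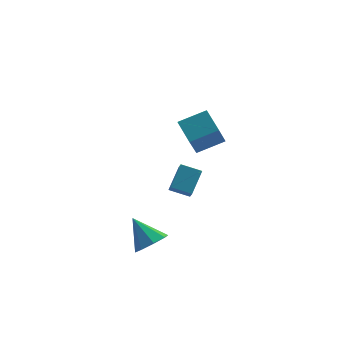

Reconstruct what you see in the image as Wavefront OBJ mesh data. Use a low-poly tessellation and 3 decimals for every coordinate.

v 0.815 -3.007 4.257
v 0.877 -1.476 4.945
v -0.848 -2.64 3.589
v -0.786 -1.108 4.277
v 1.666 -2.272 2.543
v 1.728 -0.74 3.231
v 0.003 -1.904 1.875
v 0.065 -0.373 2.563
v -1.445 -1.26 -1.278
v -1.6 -1.783 -0.625
v -0.306 -0.369 -0.292
v -0.461 -0.891 0.36
v -0.479 -2.049 -1.68
v -0.634 -2.571 -1.028
v 0.66 -1.157 -0.695
v 0.505 -1.68 -0.042
v -3.527 -3.16 -3.889
v -2.975 -3.725 -3.123
v -3.993 -1.72 -2.491
v -2.488 -3.172 -3.53
v -2.609 -2.613 -4.147
v -3.268 -2.373 -4.613
v -4.079 -2.595 -4.655
v -4.567 -3.148 -4.248
v -4.446 -3.707 -3.631
v -3.786 -3.947 -3.165
v 2.676 2.004 0.388
v 3.011 2.171 0.763
v 1.824 0.696 1.732
v 2.668 2.386 0.755
v 2.329 2.378 0.532
v 2.194 2.15 0.224
v 2.341 1.837 0.013
v 2.684 1.621 0.021
v 3.023 1.63 0.244
v 3.159 1.858 0.551
f 2 4 1
f 5 2 1
f 1 4 3
f 3 5 1
f 2 8 4
f 6 2 5
f 6 8 2
f 4 8 3
f 7 5 3
f 3 8 7
f 7 6 5
f 8 6 7
f 10 12 9
f 13 10 9
f 9 12 11
f 11 13 9
f 10 16 12
f 14 10 13
f 14 16 10
f 12 16 11
f 15 13 11
f 11 16 15
f 15 14 13
f 16 14 15
f 18 17 20
f 18 20 19
f 20 17 21
f 20 21 19
f 21 17 22
f 21 22 19
f 22 17 23
f 22 23 19
f 23 17 24
f 23 24 19
f 24 17 25
f 24 25 19
f 25 17 26
f 25 26 19
f 26 17 18
f 26 18 19
f 28 27 30
f 28 30 29
f 30 27 31
f 30 31 29
f 31 27 32
f 31 32 29
f 32 27 33
f 32 33 29
f 33 27 34
f 33 34 29
f 34 27 35
f 34 35 29
f 35 27 36
f 35 36 29
f 36 27 28
f 36 28 29

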